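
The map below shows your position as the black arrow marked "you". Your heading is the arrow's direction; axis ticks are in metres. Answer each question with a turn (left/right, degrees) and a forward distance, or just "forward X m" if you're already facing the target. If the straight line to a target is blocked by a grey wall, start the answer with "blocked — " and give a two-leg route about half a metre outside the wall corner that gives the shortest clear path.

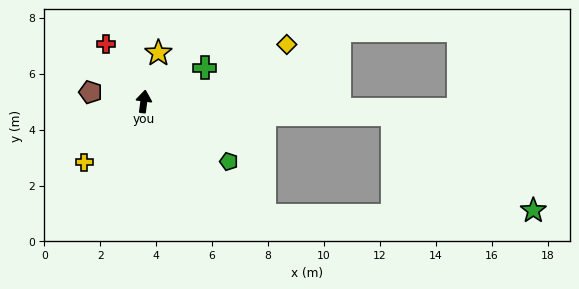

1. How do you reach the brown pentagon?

turn left 88°, forward 1.9 m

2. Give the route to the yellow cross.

turn left 143°, forward 3.0 m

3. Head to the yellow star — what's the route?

turn right 9°, forward 1.8 m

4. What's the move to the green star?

blocked — turn right 85°, forward 8.9 m, then turn right 32°, forward 6.1 m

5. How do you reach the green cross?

turn right 54°, forward 2.5 m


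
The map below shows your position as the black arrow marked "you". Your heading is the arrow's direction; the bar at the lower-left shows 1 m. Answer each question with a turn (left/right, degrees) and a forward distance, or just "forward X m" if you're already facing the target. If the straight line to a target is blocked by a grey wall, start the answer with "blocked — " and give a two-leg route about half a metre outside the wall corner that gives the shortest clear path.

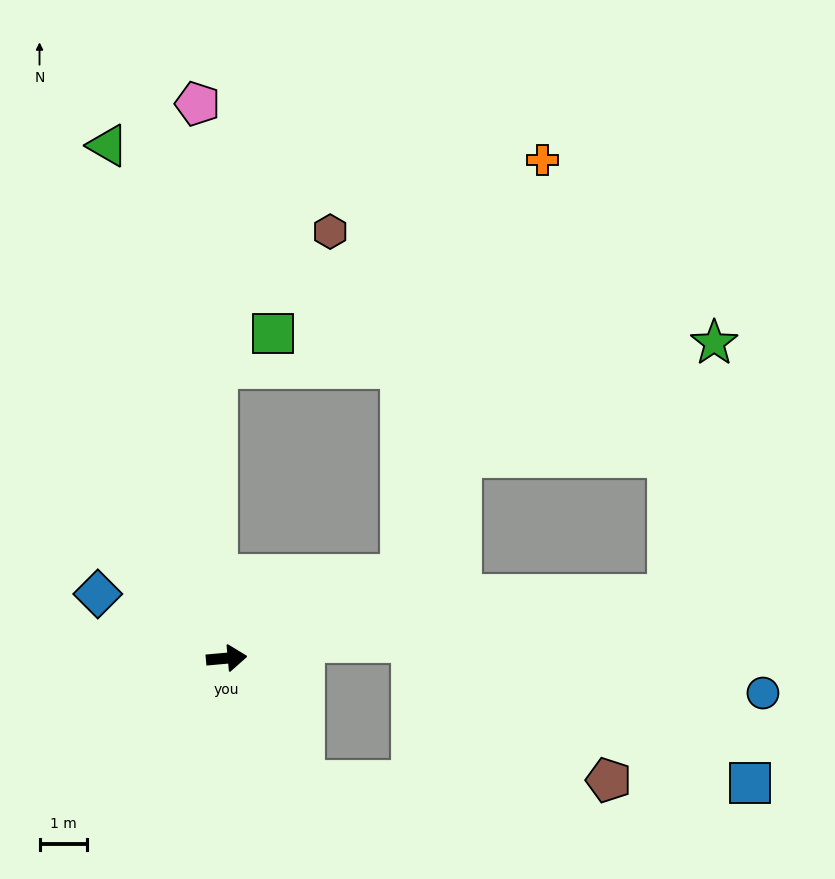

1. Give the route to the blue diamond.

turn left 148°, forward 3.0 m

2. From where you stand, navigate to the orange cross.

blocked — turn left 21°, forward 4.1 m, then turn left 45°, forward 9.2 m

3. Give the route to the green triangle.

turn left 98°, forward 11.1 m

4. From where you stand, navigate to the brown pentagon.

blocked — turn right 63°, forward 3.1 m, then turn left 58°, forward 6.4 m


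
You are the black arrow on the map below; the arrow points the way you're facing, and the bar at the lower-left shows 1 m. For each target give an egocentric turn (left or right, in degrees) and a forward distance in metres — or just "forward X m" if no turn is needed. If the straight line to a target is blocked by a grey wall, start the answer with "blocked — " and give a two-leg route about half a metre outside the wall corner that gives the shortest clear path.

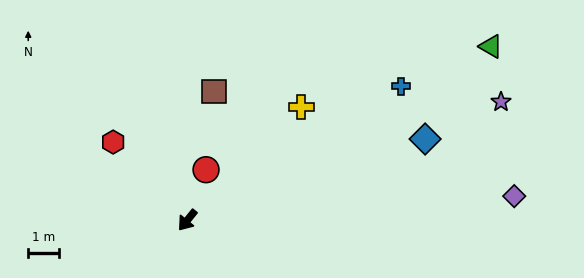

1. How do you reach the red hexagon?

turn right 97°, forward 3.5 m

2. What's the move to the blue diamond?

turn left 148°, forward 8.1 m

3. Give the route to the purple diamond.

turn left 133°, forward 10.6 m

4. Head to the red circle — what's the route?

turn right 161°, forward 1.7 m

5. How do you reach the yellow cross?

turn left 174°, forward 5.2 m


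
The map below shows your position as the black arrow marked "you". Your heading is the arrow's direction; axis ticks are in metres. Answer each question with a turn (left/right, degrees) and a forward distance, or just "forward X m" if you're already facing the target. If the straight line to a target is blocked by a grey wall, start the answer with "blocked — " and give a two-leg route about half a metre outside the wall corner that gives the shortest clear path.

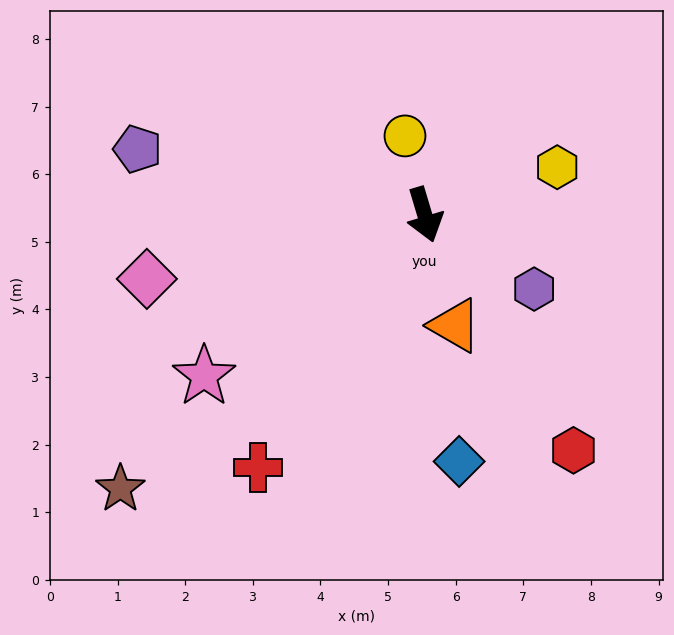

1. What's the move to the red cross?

turn right 50°, forward 4.5 m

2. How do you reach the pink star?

turn right 70°, forward 4.0 m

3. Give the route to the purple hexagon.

turn left 39°, forward 2.0 m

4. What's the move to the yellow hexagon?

turn left 93°, forward 2.1 m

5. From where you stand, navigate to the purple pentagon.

turn right 120°, forward 4.4 m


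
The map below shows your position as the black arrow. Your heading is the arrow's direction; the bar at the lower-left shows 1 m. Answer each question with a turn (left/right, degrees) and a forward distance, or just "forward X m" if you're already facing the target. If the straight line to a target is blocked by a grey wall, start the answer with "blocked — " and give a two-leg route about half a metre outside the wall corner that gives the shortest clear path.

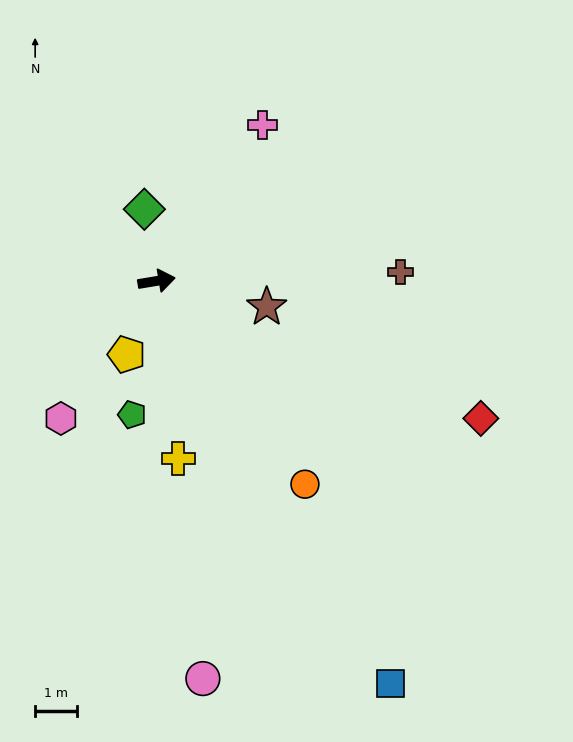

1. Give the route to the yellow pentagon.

turn right 122°, forward 1.9 m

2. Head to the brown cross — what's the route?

turn right 7°, forward 5.8 m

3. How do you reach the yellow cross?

turn right 93°, forward 4.3 m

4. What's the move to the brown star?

turn right 23°, forward 2.7 m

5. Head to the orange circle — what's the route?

turn right 63°, forward 6.0 m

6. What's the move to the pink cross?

turn left 46°, forward 4.5 m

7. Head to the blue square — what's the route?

turn right 69°, forward 11.1 m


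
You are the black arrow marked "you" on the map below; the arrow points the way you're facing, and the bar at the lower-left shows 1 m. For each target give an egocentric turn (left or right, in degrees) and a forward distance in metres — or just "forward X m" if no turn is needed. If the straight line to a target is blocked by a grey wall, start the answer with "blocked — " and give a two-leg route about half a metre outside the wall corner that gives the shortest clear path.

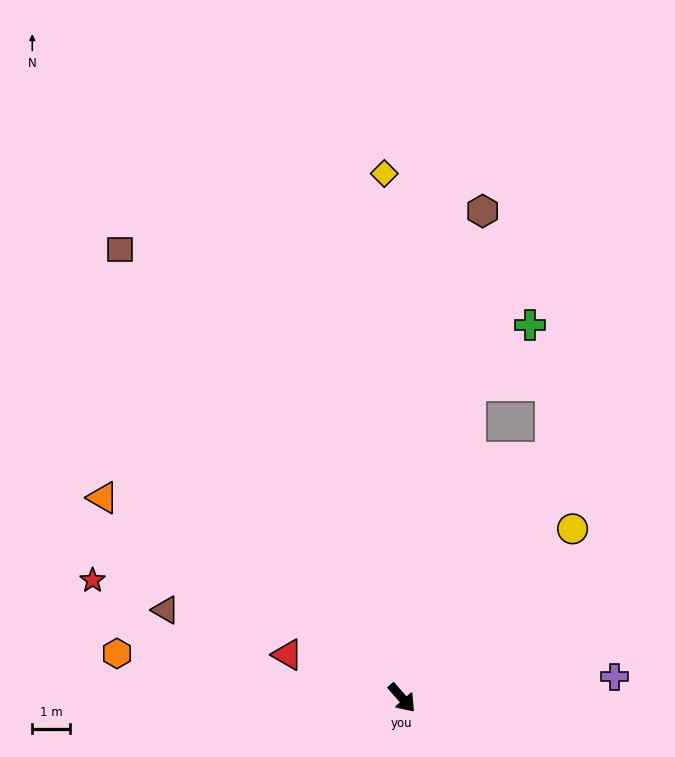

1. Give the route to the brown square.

turn left 171°, forward 13.9 m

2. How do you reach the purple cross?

turn left 54°, forward 5.6 m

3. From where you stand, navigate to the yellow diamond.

turn left 140°, forward 13.8 m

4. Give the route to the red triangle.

turn right 152°, forward 3.2 m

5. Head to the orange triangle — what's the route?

turn right 165°, forward 9.4 m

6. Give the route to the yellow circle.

turn left 93°, forward 6.3 m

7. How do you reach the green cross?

blocked — turn left 126°, forward 8.4 m, then turn right 32°, forward 2.2 m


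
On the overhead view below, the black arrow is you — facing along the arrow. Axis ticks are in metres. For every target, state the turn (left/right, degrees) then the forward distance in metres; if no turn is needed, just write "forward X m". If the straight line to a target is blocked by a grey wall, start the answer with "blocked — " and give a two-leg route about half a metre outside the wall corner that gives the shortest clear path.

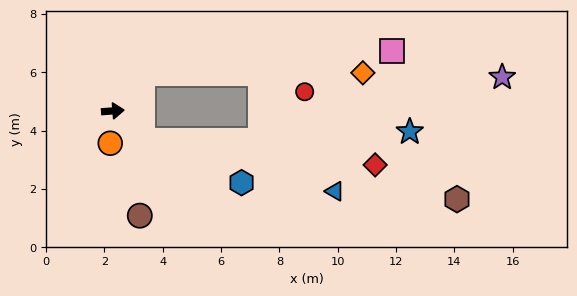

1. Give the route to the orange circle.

turn right 99°, forward 1.1 m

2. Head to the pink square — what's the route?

blocked — turn left 47°, forward 1.6 m, then turn right 46°, forward 8.6 m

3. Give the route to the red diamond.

blocked — turn right 48°, forward 1.4 m, then turn left 38°, forward 8.0 m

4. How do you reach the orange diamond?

blocked — turn left 47°, forward 1.6 m, then turn right 51°, forward 7.6 m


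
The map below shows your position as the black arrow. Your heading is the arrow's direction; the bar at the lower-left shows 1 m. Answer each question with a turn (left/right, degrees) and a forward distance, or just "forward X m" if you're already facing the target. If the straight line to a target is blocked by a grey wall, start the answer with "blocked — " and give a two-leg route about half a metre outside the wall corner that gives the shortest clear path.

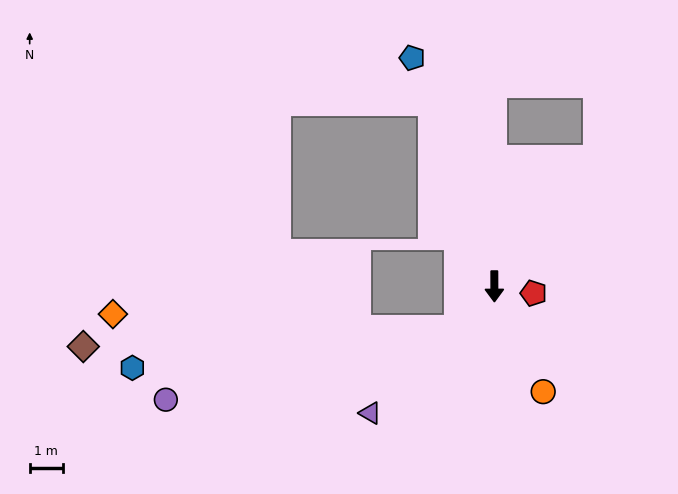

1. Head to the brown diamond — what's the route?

blocked — turn right 41°, forward 1.7 m, then turn right 47°, forward 11.4 m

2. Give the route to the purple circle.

blocked — turn right 41°, forward 1.7 m, then turn right 36°, forward 9.1 m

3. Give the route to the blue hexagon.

blocked — turn right 41°, forward 1.7 m, then turn right 42°, forward 9.9 m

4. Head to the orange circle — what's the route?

turn left 25°, forward 3.5 m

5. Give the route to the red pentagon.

turn left 80°, forward 1.2 m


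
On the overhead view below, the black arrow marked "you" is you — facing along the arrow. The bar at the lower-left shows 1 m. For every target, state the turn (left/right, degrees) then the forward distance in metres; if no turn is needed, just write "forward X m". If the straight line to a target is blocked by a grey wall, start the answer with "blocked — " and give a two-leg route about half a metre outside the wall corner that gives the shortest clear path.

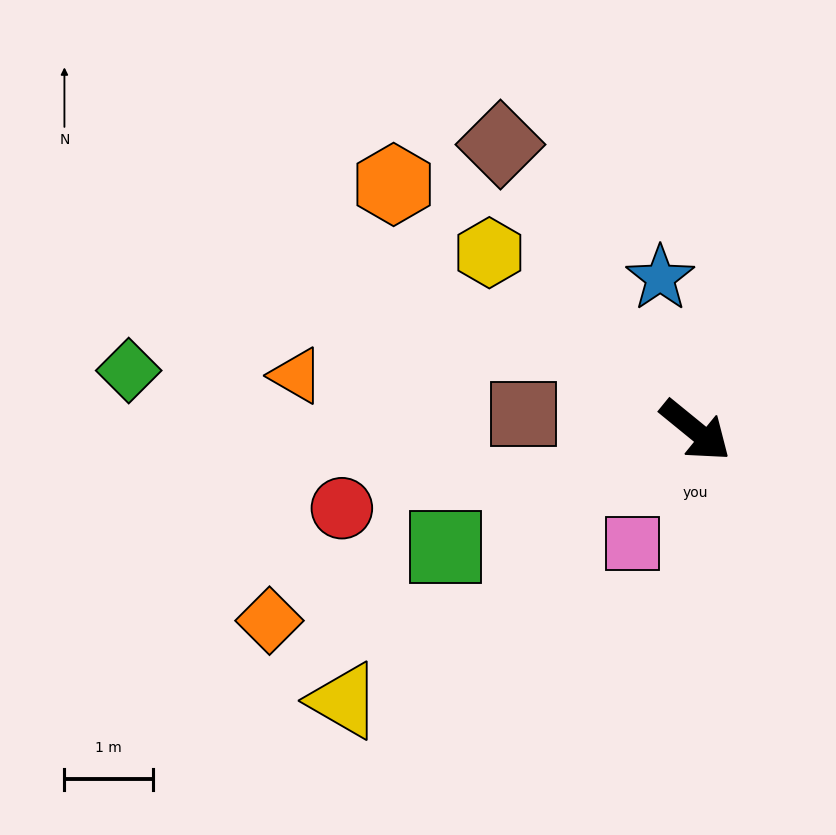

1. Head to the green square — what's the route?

turn right 116°, forward 3.1 m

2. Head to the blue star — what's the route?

turn left 142°, forward 1.8 m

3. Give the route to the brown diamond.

turn left 163°, forward 3.9 m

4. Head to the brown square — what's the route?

turn right 146°, forward 1.9 m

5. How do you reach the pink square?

turn right 80°, forward 1.5 m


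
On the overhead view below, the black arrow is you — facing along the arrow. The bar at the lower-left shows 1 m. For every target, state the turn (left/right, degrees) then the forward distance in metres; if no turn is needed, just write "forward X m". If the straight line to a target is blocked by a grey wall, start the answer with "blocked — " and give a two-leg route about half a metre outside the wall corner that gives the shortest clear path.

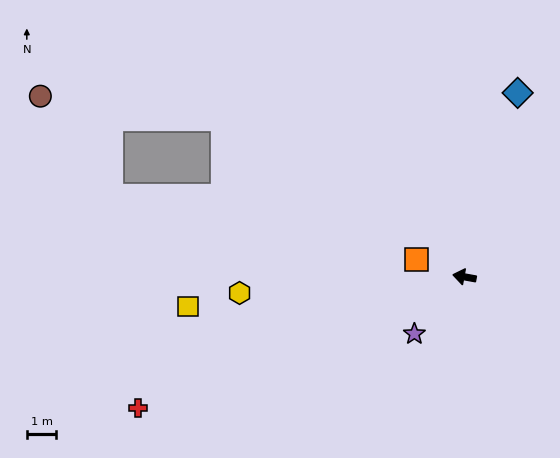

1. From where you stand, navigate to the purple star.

turn left 59°, forward 2.6 m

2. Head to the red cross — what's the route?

turn left 32°, forward 12.0 m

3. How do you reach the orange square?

turn right 9°, forward 1.7 m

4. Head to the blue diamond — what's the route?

turn right 96°, forward 6.5 m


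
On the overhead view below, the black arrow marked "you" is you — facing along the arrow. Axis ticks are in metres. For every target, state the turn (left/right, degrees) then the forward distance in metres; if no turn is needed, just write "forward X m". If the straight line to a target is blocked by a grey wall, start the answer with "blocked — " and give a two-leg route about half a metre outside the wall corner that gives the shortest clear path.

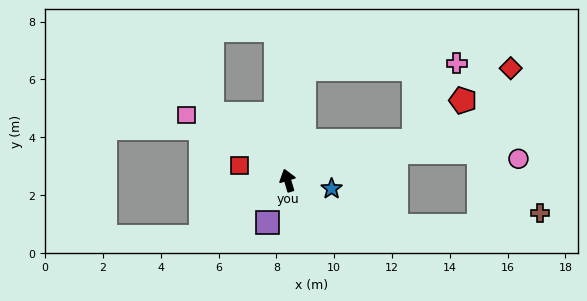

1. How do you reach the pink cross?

blocked — turn right 89°, forward 4.6 m, then turn left 43°, forward 3.1 m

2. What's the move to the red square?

turn left 56°, forward 1.8 m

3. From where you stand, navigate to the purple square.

turn left 138°, forward 1.6 m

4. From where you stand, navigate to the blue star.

turn right 117°, forward 1.5 m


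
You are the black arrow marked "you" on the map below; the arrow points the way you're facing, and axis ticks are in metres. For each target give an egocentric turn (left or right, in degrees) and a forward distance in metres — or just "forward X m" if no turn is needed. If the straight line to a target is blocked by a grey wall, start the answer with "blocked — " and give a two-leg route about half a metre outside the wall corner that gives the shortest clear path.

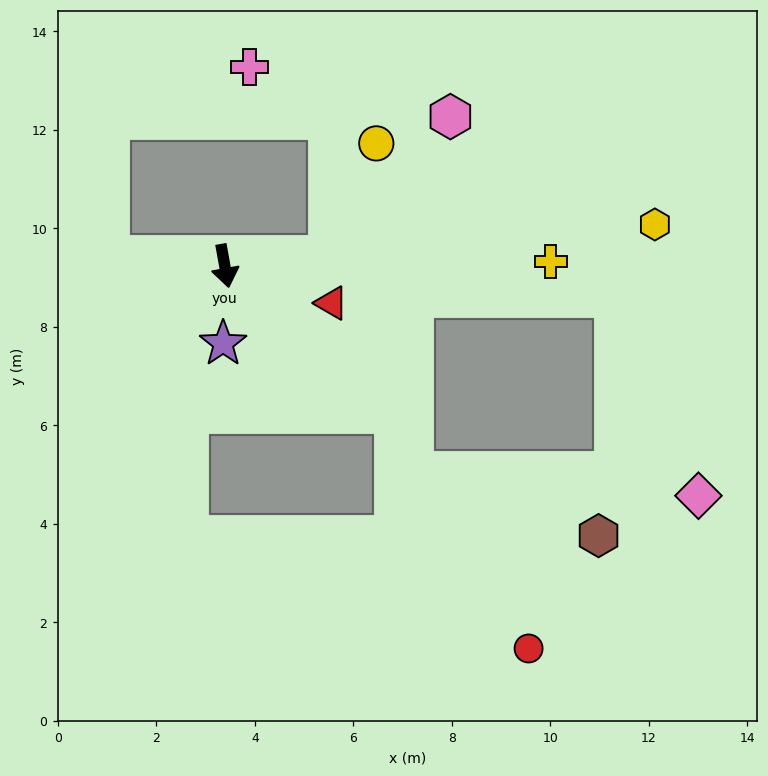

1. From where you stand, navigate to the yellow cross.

turn left 81°, forward 6.6 m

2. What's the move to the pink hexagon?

blocked — turn left 85°, forward 2.1 m, then turn left 44°, forward 3.8 m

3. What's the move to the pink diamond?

blocked — turn left 75°, forward 8.0 m, then turn right 63°, forward 4.4 m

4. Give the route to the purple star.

turn right 12°, forward 1.6 m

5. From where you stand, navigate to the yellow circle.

blocked — turn left 85°, forward 2.1 m, then turn left 62°, forward 2.5 m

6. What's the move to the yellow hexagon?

turn left 85°, forward 8.8 m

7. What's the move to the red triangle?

turn left 61°, forward 2.3 m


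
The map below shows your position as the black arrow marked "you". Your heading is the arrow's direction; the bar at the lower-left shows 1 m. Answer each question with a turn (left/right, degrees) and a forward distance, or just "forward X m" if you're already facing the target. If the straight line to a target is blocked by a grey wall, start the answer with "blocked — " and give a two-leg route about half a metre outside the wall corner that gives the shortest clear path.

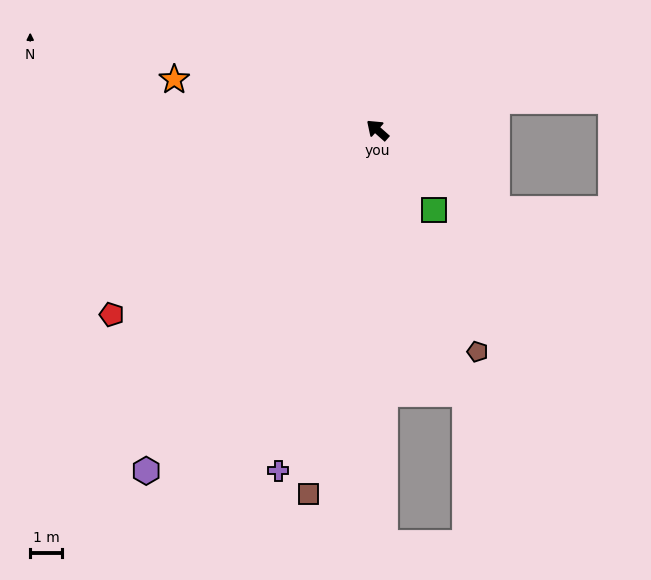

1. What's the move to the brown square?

turn left 121°, forward 11.6 m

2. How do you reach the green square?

turn left 167°, forward 3.1 m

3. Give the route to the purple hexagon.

turn left 97°, forward 12.9 m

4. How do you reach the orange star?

turn left 28°, forward 6.6 m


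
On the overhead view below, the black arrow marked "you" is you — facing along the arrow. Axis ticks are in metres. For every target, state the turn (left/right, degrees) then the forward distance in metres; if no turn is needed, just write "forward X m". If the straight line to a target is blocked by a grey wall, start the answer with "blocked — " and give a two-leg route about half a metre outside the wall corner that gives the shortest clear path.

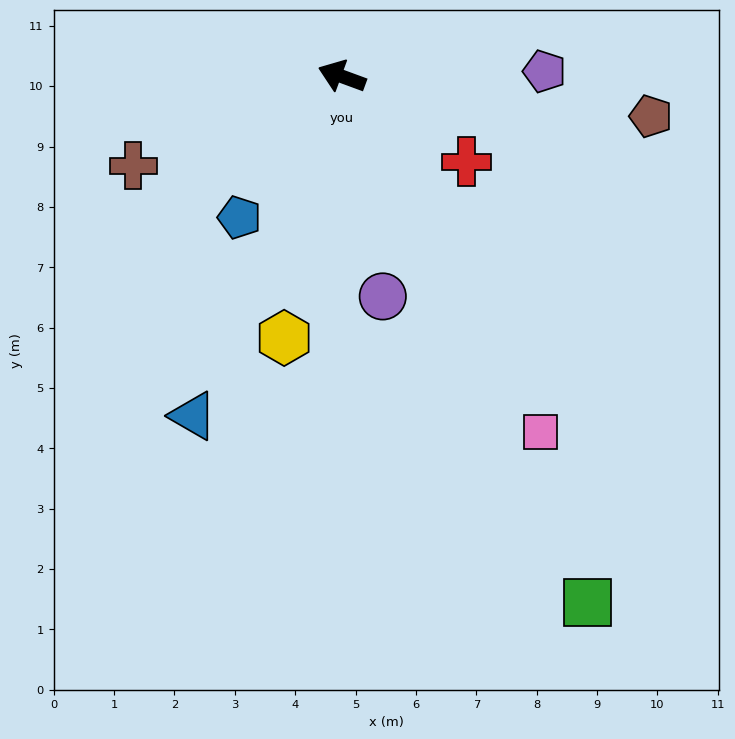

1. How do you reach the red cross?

turn left 166°, forward 2.5 m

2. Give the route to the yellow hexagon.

turn left 98°, forward 4.4 m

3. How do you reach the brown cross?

turn left 43°, forward 3.8 m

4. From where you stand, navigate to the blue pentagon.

turn left 74°, forward 2.9 m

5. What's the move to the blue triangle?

turn left 87°, forward 6.1 m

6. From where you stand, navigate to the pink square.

turn left 139°, forward 6.8 m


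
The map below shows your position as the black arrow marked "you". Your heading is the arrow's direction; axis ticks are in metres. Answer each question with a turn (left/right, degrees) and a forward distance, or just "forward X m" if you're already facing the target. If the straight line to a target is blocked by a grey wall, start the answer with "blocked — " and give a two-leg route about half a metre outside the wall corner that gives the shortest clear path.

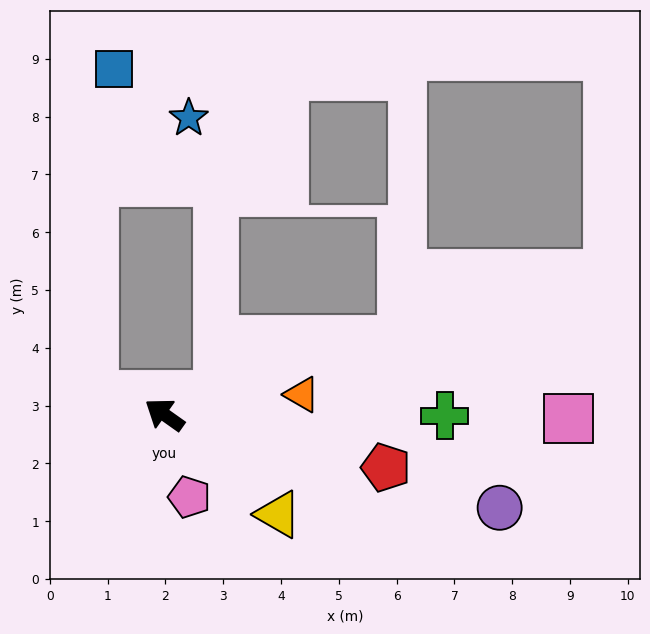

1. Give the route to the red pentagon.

turn right 158°, forward 3.9 m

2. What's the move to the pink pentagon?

turn left 142°, forward 1.5 m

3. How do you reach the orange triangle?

turn right 136°, forward 2.4 m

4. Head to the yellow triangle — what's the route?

turn left 174°, forward 2.6 m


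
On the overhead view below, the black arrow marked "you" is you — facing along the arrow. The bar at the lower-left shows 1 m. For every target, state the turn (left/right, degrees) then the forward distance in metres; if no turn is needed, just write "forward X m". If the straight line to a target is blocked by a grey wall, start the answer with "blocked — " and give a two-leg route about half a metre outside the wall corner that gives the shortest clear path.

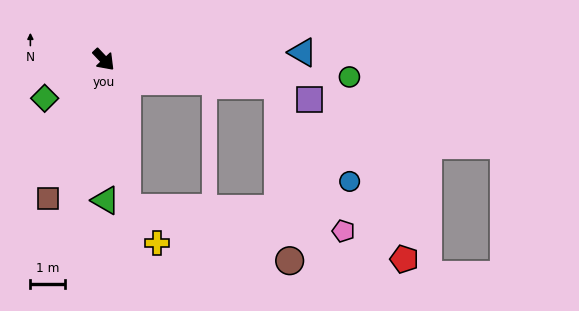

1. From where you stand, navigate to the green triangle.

turn right 43°, forward 4.1 m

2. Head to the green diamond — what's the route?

turn right 100°, forward 2.0 m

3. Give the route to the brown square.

turn right 65°, forward 4.3 m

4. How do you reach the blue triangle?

turn left 49°, forward 5.8 m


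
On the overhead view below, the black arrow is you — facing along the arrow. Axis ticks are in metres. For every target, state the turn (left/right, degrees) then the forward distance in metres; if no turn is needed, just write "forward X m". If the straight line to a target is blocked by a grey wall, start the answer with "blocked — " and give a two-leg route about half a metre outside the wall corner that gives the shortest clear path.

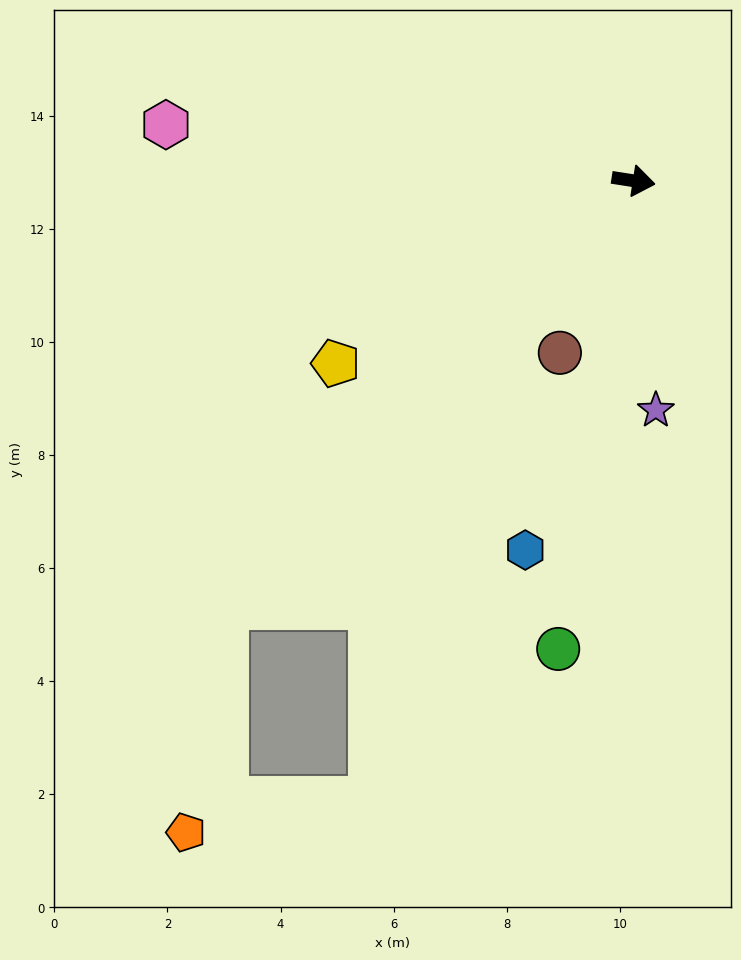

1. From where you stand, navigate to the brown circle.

turn right 104°, forward 3.3 m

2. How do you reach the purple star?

turn right 76°, forward 4.1 m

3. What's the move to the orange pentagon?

blocked — turn right 125°, forward 10.4 m, then turn left 34°, forward 4.1 m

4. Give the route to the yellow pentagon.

turn right 140°, forward 6.2 m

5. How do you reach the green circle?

turn right 90°, forward 8.4 m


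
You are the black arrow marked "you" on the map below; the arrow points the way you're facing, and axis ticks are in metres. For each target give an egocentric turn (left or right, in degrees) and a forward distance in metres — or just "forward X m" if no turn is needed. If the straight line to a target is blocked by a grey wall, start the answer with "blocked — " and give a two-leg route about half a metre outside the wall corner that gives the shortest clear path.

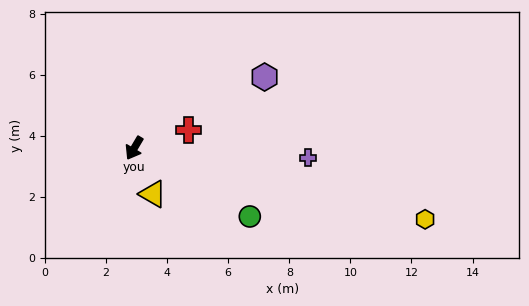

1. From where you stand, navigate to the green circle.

turn left 90°, forward 4.4 m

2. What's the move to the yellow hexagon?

turn left 107°, forward 9.8 m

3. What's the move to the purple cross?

turn left 117°, forward 5.7 m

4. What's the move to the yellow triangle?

turn left 53°, forward 1.6 m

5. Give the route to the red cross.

turn left 139°, forward 1.9 m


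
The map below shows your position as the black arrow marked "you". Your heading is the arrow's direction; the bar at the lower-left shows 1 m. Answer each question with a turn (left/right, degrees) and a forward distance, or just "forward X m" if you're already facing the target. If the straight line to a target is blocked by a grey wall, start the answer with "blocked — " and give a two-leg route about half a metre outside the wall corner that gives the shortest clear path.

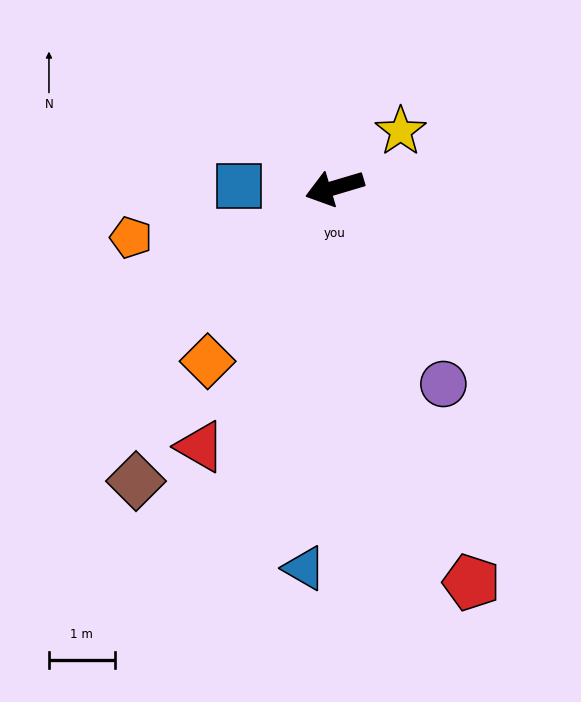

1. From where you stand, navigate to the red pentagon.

turn left 93°, forward 6.4 m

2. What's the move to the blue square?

turn right 17°, forward 1.5 m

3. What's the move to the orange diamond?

turn left 37°, forward 3.3 m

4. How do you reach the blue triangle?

turn left 69°, forward 5.8 m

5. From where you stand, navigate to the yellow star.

turn right 156°, forward 1.3 m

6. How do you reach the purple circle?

turn left 102°, forward 3.4 m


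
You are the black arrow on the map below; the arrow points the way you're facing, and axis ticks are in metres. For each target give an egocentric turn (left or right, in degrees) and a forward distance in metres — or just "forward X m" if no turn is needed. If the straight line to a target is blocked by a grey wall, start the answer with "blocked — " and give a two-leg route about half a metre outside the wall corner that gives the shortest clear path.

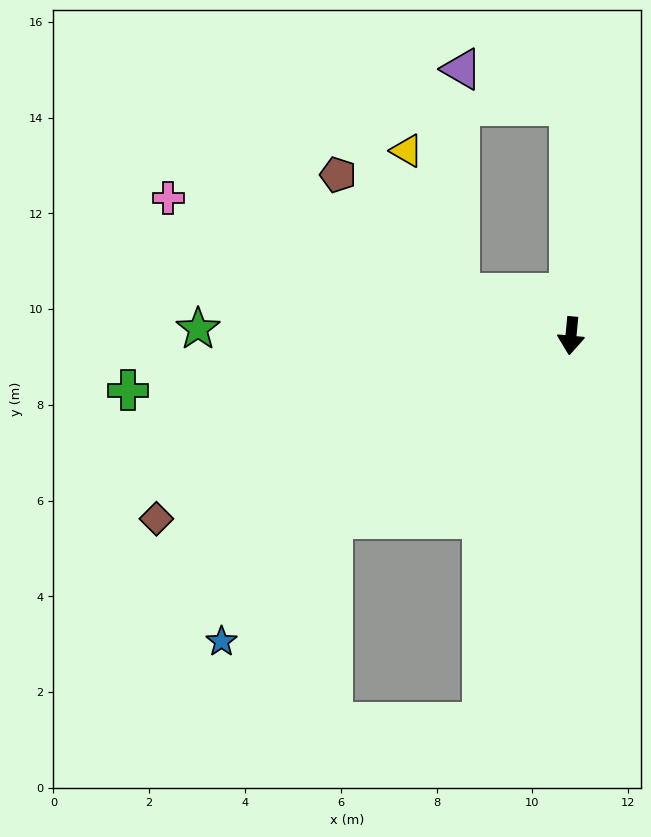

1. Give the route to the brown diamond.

turn right 61°, forward 9.5 m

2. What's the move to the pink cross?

turn right 104°, forward 8.9 m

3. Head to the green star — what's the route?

turn right 86°, forward 7.8 m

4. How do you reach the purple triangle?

blocked — turn right 174°, forward 4.8 m, then turn left 71°, forward 2.4 m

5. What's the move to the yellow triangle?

blocked — turn right 105°, forward 2.5 m, then turn right 50°, forward 3.2 m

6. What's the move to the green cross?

turn right 78°, forward 9.3 m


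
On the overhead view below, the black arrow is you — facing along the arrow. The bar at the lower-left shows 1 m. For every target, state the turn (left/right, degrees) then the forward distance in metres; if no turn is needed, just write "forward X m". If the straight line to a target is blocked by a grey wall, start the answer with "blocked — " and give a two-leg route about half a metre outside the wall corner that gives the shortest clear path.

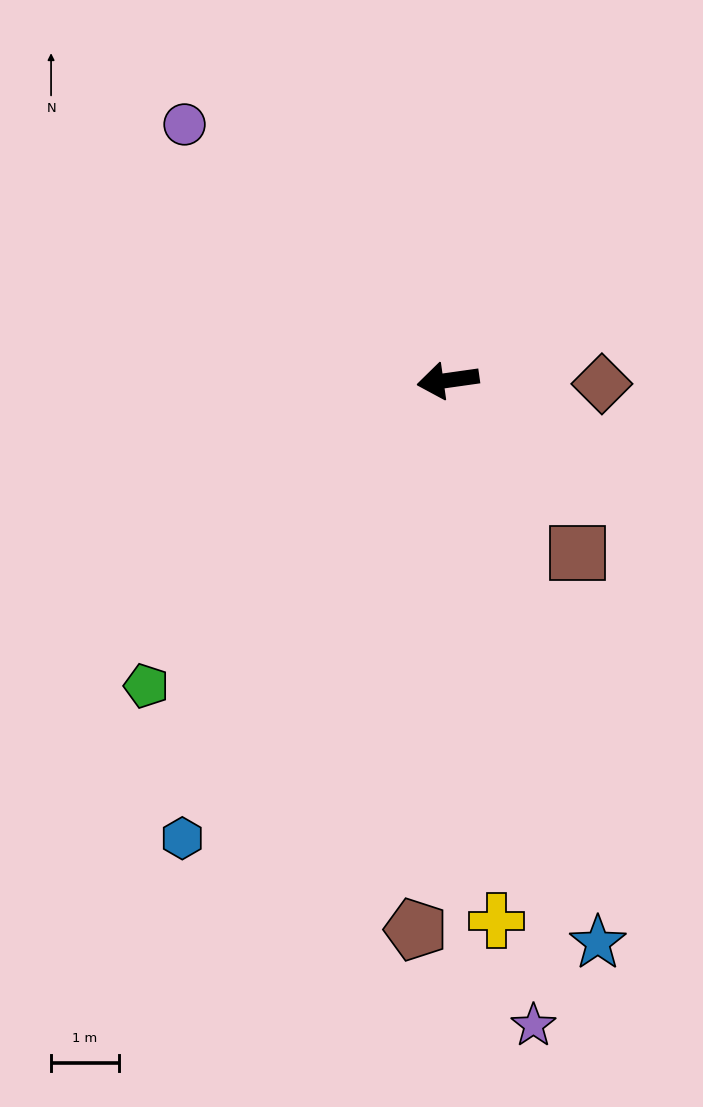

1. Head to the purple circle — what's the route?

turn right 52°, forward 5.4 m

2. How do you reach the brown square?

turn left 119°, forward 3.2 m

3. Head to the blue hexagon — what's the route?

turn left 52°, forward 7.8 m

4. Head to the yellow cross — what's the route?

turn left 87°, forward 8.0 m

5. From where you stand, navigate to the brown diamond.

turn left 171°, forward 2.3 m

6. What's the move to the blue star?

turn left 97°, forward 8.6 m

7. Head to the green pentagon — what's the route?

turn left 37°, forward 6.3 m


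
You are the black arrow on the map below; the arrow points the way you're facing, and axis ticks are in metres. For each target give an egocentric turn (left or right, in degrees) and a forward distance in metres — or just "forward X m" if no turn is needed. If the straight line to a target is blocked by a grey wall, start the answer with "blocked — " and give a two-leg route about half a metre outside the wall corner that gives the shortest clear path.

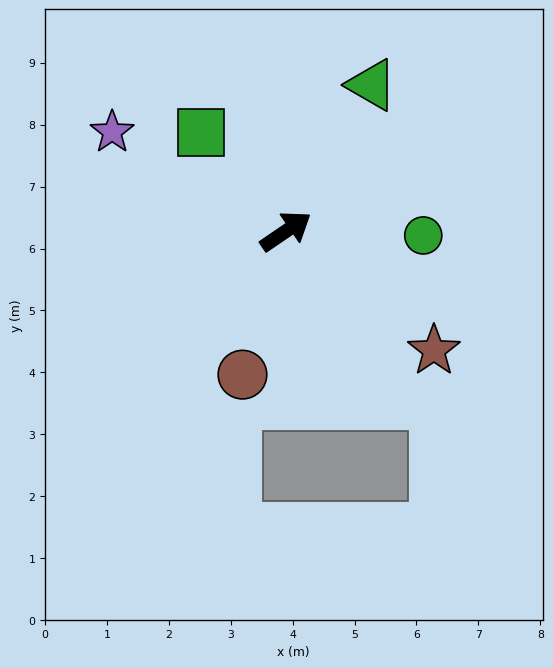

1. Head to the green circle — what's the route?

turn right 36°, forward 2.2 m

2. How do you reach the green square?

turn left 96°, forward 2.1 m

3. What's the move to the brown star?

turn right 73°, forward 3.1 m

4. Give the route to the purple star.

turn left 116°, forward 3.2 m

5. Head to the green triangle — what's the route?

turn left 25°, forward 2.7 m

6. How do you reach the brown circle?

turn right 141°, forward 2.4 m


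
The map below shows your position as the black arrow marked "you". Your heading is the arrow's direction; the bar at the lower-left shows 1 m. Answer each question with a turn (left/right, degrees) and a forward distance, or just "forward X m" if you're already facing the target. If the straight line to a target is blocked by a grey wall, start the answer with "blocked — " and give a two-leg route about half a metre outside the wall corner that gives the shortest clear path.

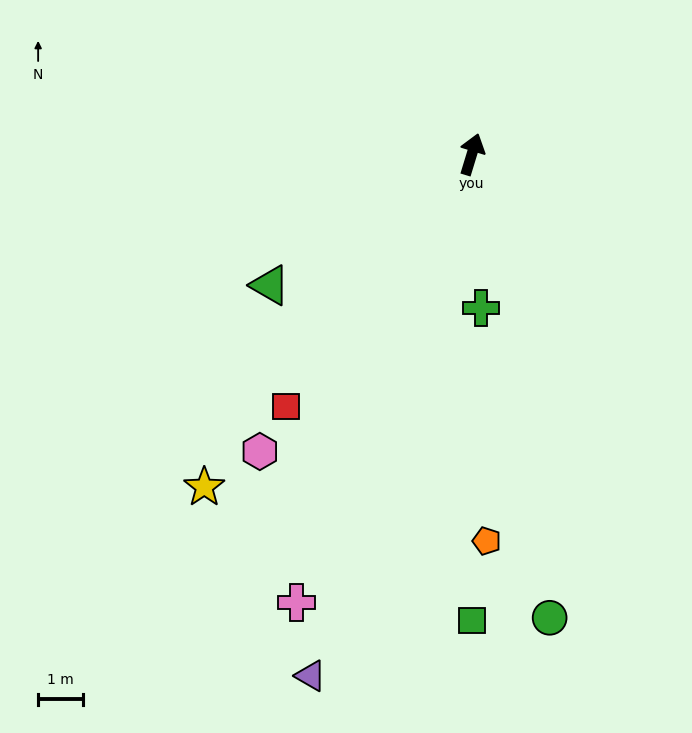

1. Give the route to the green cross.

turn right 160°, forward 3.4 m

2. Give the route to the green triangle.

turn left 140°, forward 5.3 m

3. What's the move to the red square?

turn left 161°, forward 7.0 m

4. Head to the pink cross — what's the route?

turn left 176°, forward 10.7 m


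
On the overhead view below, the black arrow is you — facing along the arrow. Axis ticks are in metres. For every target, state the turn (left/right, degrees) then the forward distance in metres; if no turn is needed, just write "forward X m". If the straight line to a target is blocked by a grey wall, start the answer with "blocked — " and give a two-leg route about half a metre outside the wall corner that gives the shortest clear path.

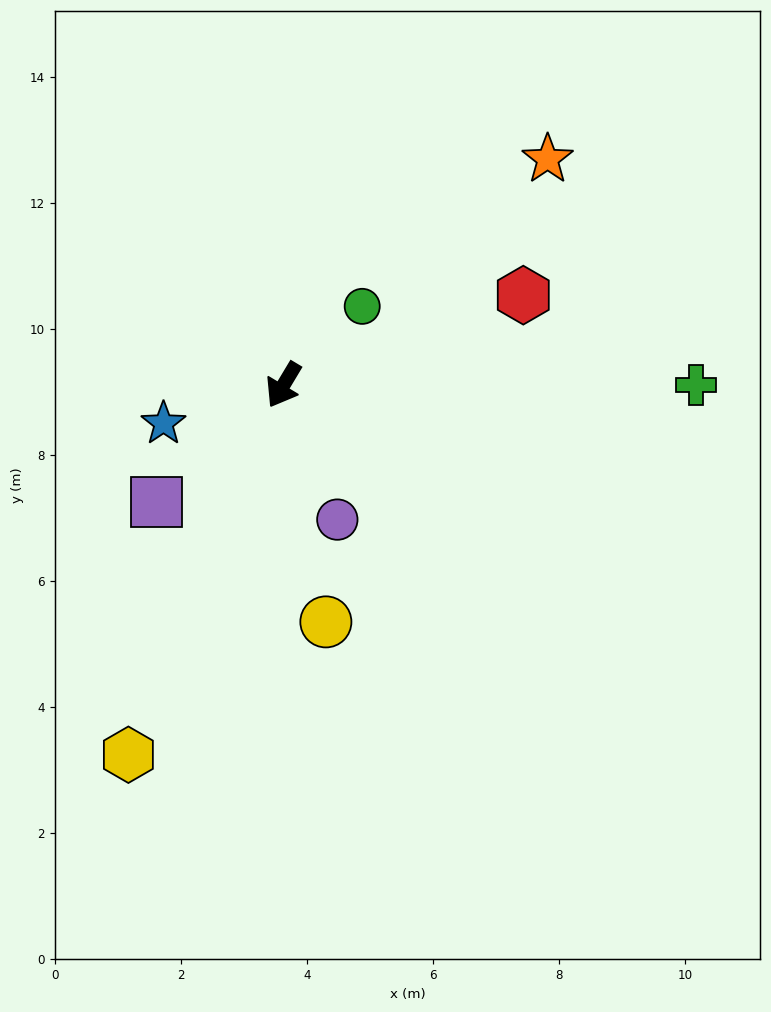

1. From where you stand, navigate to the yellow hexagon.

turn left 8°, forward 6.4 m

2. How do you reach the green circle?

turn left 166°, forward 1.8 m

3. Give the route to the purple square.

turn right 16°, forward 2.7 m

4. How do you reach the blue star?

turn right 41°, forward 2.0 m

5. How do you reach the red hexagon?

turn left 141°, forward 4.1 m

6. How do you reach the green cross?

turn left 121°, forward 6.6 m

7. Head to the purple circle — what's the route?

turn left 53°, forward 2.3 m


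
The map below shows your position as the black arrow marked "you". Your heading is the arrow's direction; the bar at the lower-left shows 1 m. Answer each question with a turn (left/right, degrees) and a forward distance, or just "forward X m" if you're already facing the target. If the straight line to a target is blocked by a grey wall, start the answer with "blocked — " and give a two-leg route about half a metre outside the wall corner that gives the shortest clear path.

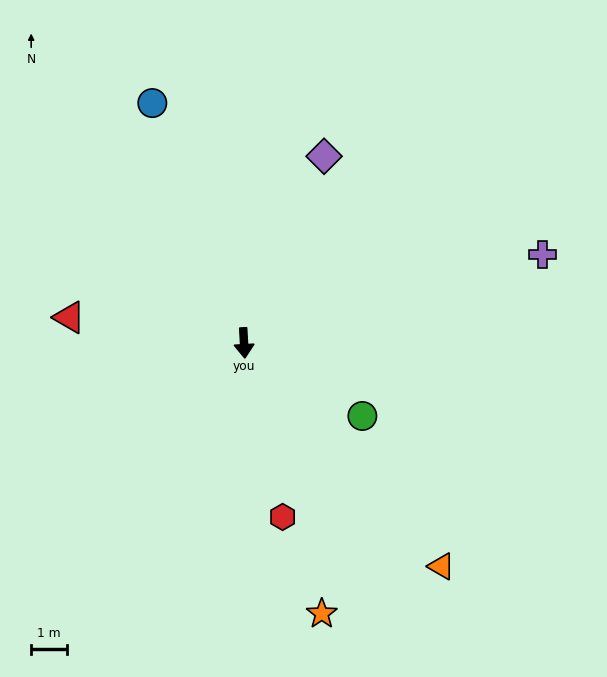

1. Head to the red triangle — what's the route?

turn right 101°, forward 5.0 m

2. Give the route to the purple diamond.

turn left 154°, forward 5.7 m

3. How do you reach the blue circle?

turn right 162°, forward 7.2 m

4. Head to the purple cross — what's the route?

turn left 103°, forward 8.7 m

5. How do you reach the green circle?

turn left 55°, forward 3.9 m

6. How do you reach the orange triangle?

turn left 38°, forward 8.4 m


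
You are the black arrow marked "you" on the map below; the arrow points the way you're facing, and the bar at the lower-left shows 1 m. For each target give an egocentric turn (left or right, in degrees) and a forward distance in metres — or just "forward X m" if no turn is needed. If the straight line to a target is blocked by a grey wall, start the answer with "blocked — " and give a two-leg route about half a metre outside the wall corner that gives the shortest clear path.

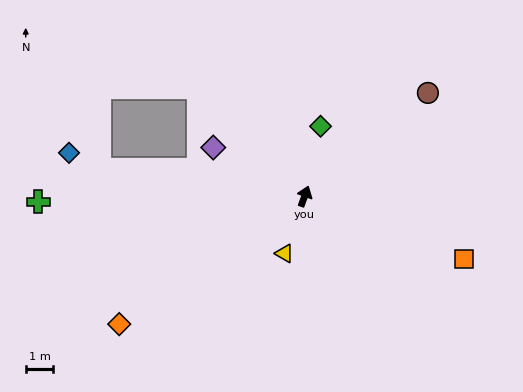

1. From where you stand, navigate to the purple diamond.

turn left 82°, forward 3.7 m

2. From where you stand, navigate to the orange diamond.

turn left 145°, forward 8.1 m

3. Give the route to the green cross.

turn left 111°, forward 9.6 m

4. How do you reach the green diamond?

turn left 7°, forward 2.6 m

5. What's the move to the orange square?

turn right 92°, forward 6.2 m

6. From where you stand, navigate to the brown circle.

turn right 30°, forward 5.8 m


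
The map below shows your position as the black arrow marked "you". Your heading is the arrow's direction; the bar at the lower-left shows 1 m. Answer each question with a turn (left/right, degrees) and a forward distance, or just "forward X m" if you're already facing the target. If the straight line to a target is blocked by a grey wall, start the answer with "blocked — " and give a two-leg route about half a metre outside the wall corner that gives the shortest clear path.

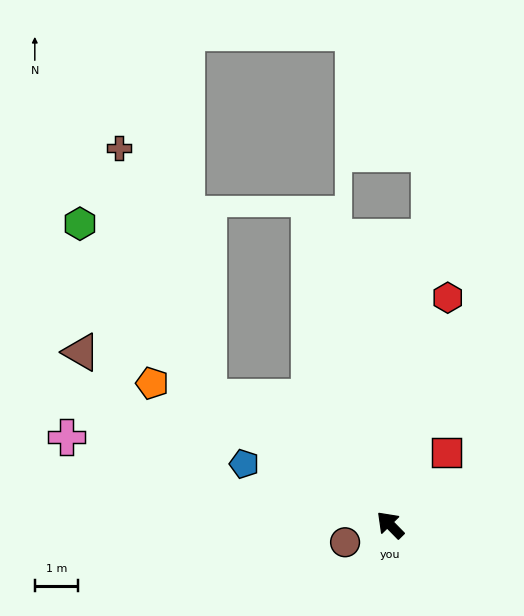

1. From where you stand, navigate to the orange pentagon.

turn left 15°, forward 6.4 m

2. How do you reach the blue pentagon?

turn left 23°, forward 3.7 m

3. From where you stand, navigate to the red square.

turn right 83°, forward 2.1 m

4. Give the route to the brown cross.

blocked — turn left 11°, forward 5.1 m, then turn right 36°, forward 6.1 m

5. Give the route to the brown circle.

turn left 67°, forward 1.1 m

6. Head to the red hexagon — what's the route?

turn right 59°, forward 5.4 m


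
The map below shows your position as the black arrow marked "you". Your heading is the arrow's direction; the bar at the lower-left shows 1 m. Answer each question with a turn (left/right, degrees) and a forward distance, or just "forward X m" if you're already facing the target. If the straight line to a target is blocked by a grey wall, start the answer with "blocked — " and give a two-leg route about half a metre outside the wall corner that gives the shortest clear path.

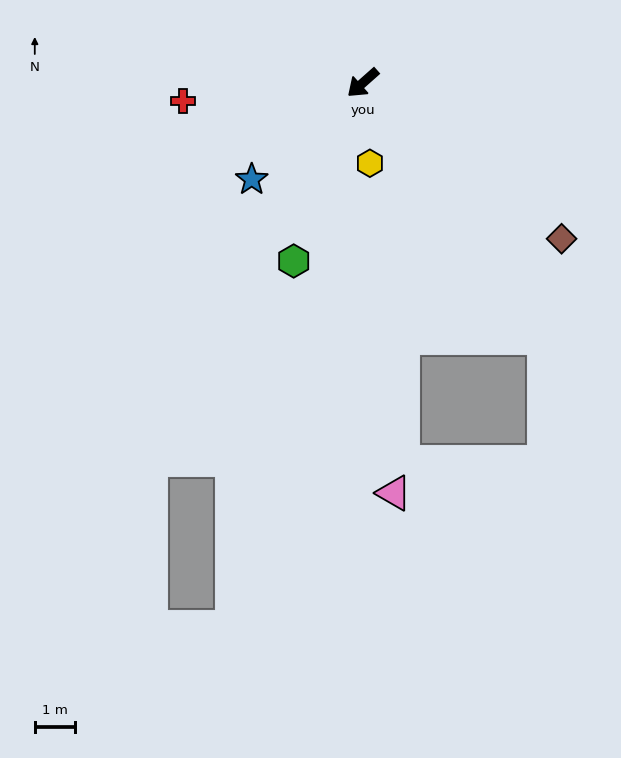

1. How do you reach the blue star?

forward 3.7 m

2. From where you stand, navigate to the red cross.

turn right 36°, forward 4.5 m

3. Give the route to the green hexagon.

turn left 27°, forward 4.8 m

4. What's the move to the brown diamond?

turn left 100°, forward 6.3 m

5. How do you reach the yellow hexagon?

turn left 53°, forward 2.0 m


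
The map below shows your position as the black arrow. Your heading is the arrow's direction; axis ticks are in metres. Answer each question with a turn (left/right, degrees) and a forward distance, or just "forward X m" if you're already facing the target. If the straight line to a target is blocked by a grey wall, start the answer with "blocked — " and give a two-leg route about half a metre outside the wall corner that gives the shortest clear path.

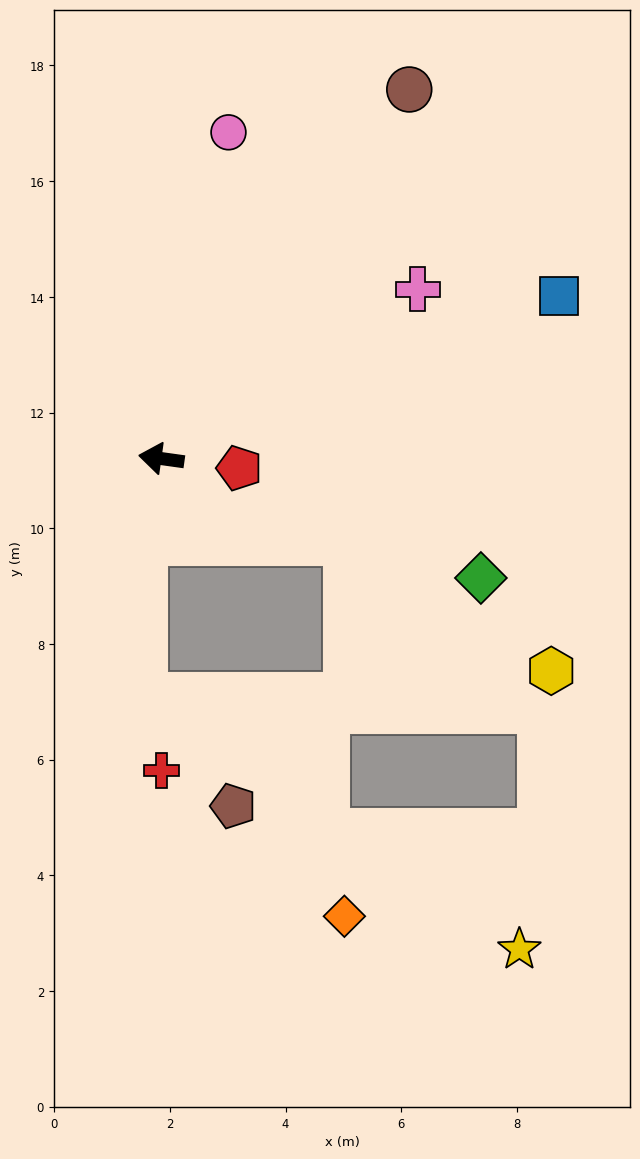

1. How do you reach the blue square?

turn right 150°, forward 7.4 m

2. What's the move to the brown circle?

turn right 116°, forward 7.7 m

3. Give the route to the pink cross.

turn right 139°, forward 5.3 m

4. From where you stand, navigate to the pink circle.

turn right 94°, forward 5.8 m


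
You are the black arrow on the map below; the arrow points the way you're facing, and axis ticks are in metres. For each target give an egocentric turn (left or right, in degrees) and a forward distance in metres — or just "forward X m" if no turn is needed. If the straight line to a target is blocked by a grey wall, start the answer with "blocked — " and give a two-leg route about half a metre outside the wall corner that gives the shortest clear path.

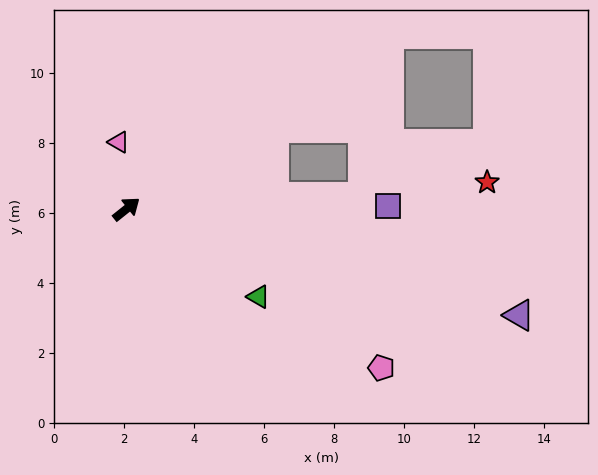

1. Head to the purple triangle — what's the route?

turn right 54°, forward 11.6 m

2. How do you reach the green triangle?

turn right 72°, forward 4.5 m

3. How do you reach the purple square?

turn right 38°, forward 7.5 m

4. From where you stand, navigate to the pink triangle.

turn left 58°, forward 1.9 m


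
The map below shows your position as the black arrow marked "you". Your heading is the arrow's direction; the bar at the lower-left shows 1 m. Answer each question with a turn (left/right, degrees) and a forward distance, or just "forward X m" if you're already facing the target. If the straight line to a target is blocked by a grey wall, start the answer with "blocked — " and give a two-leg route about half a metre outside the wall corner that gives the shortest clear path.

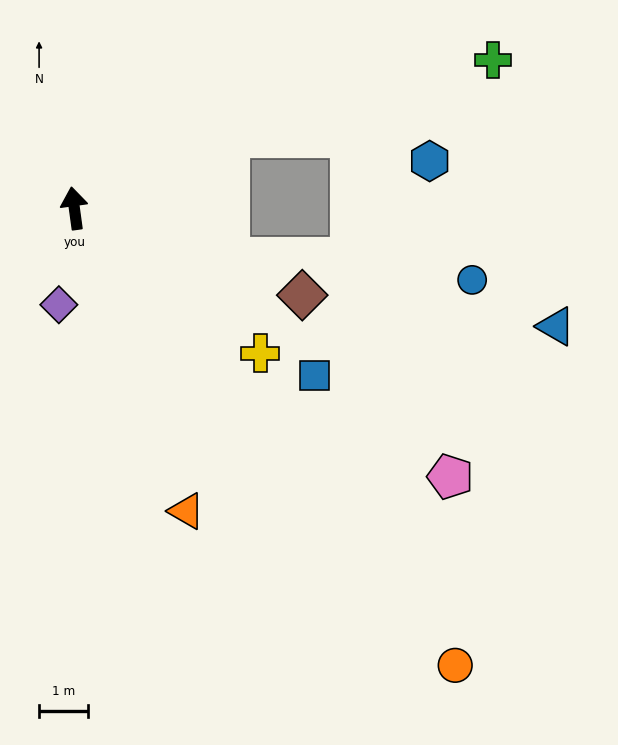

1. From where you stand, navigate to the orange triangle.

turn right 168°, forward 6.6 m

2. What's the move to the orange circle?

turn right 148°, forward 12.1 m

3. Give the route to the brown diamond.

turn right 119°, forward 5.0 m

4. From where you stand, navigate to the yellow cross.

turn right 136°, forward 4.8 m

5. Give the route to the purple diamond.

turn left 163°, forward 2.0 m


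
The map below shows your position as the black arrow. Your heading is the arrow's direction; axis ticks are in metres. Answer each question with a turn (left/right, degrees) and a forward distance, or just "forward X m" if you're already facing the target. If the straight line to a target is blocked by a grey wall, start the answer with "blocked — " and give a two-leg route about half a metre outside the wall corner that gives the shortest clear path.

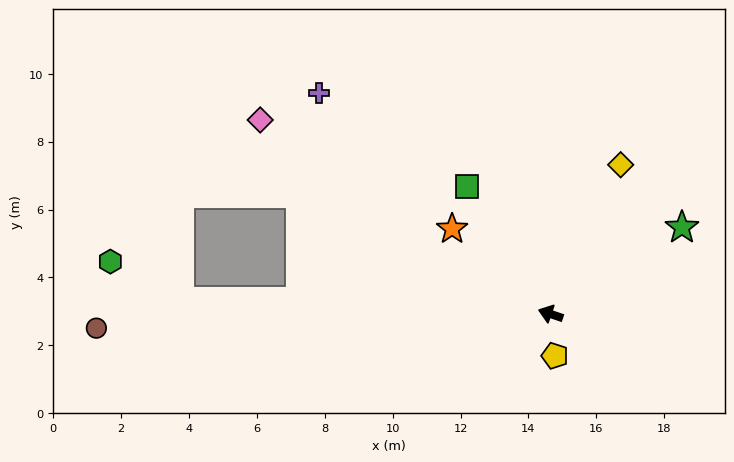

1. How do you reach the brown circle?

turn left 21°, forward 13.4 m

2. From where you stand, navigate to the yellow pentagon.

turn left 115°, forward 1.2 m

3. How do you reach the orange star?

turn right 22°, forward 3.8 m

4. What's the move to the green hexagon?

blocked — turn left 17°, forward 10.9 m, then turn right 28°, forward 2.3 m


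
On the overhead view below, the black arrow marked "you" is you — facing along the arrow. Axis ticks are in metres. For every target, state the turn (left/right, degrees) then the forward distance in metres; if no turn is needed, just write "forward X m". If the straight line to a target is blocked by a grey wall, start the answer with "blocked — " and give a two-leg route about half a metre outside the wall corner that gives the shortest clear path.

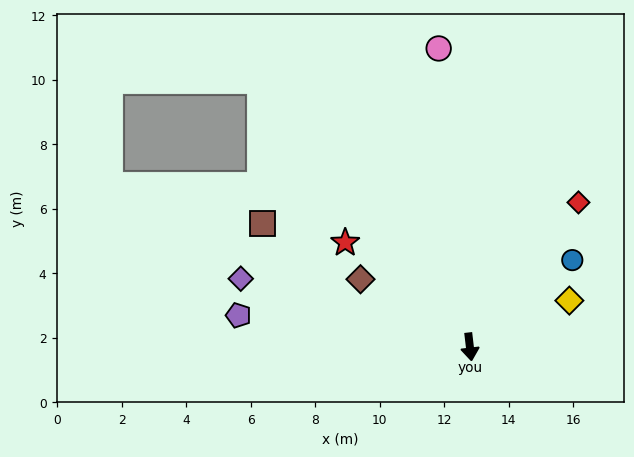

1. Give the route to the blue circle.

turn left 124°, forward 4.2 m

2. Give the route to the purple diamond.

turn right 113°, forward 7.4 m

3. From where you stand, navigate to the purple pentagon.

turn right 104°, forward 7.2 m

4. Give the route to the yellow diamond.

turn left 108°, forward 3.4 m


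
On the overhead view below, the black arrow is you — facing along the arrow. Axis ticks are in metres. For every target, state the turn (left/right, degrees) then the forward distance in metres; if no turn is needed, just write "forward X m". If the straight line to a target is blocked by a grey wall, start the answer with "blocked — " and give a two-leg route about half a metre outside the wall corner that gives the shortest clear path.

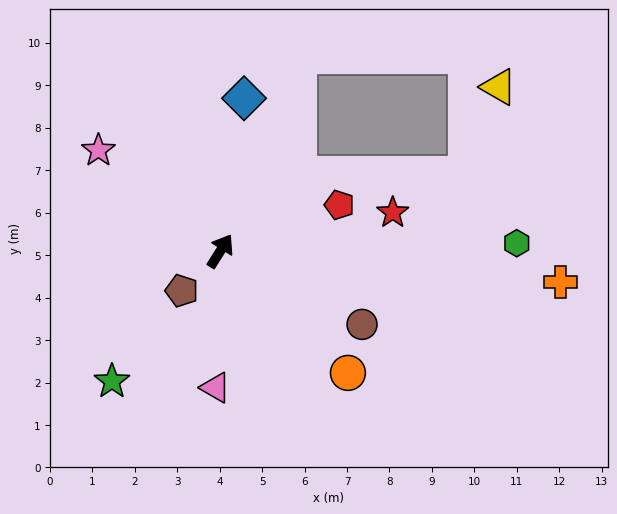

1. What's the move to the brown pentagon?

turn left 168°, forward 1.3 m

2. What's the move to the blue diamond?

turn left 23°, forward 3.6 m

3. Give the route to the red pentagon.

turn right 37°, forward 3.0 m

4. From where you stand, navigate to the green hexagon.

turn right 56°, forward 7.0 m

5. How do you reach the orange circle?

turn right 102°, forward 4.2 m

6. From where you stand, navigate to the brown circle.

turn right 85°, forward 3.8 m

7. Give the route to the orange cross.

turn right 63°, forward 8.0 m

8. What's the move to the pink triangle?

turn right 150°, forward 3.2 m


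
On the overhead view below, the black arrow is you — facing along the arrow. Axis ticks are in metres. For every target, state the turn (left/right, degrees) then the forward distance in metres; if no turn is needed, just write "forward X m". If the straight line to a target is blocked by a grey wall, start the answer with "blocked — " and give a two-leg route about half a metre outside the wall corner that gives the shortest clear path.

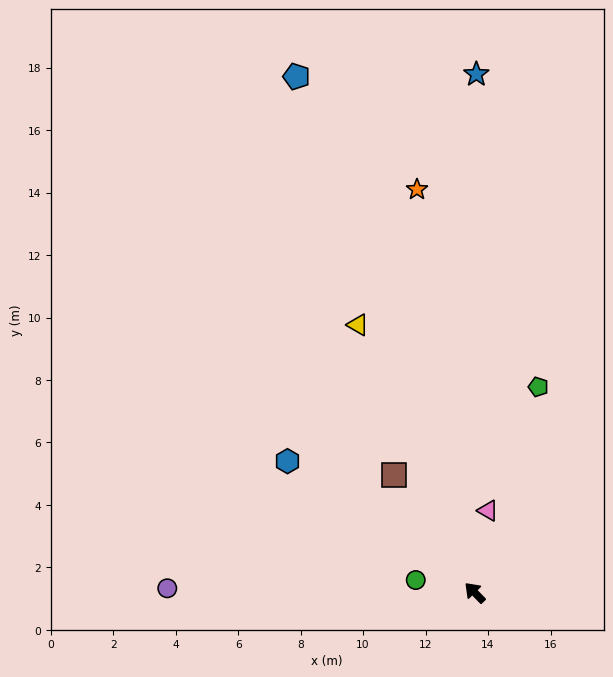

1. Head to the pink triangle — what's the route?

turn right 54°, forward 2.7 m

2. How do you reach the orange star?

turn right 36°, forward 13.0 m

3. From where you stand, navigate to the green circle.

turn left 34°, forward 1.9 m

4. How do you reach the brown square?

turn right 10°, forward 4.6 m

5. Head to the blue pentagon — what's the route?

turn right 25°, forward 17.5 m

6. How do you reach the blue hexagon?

turn left 11°, forward 7.3 m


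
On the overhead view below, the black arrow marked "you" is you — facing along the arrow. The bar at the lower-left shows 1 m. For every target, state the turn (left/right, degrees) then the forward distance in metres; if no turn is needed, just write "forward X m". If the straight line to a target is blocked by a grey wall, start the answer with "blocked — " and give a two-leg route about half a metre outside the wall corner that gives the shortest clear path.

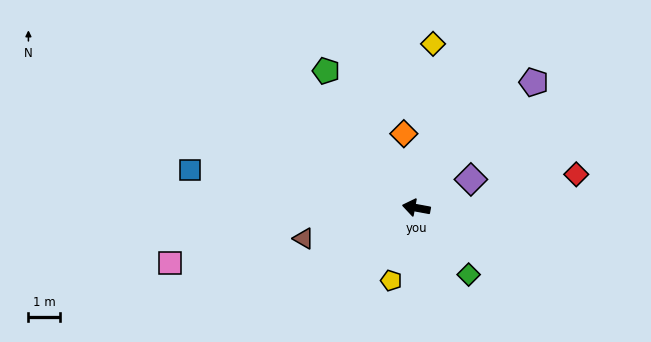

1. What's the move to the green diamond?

turn left 139°, forward 2.7 m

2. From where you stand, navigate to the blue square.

forward 7.2 m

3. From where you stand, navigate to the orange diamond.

turn right 70°, forward 2.4 m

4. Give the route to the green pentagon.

turn right 46°, forward 5.2 m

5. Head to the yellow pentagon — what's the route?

turn left 81°, forward 2.4 m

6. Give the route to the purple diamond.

turn right 142°, forward 1.9 m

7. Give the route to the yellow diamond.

turn right 85°, forward 5.2 m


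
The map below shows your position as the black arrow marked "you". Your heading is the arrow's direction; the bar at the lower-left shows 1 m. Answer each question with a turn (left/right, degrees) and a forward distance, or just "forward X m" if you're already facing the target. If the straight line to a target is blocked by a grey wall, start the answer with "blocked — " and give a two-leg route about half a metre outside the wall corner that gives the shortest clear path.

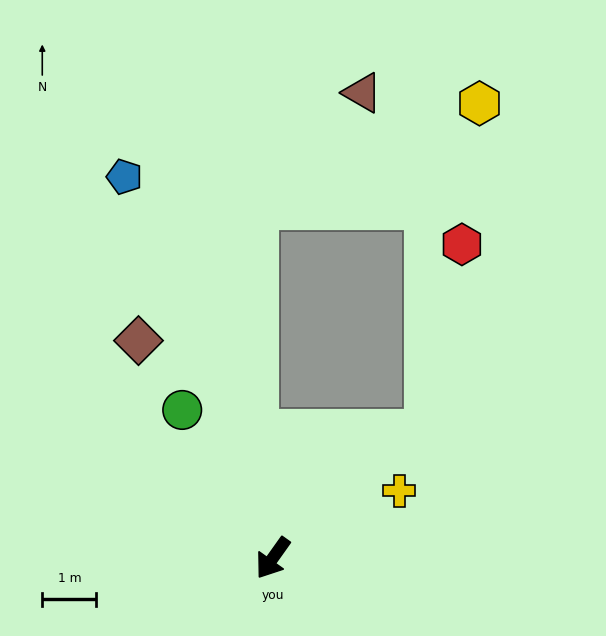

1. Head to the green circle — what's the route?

turn right 113°, forward 3.2 m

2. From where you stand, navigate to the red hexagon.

blocked — turn left 165°, forward 3.7 m, then turn left 40°, forward 3.5 m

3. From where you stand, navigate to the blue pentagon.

turn right 123°, forward 7.6 m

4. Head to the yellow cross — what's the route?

turn left 153°, forward 2.6 m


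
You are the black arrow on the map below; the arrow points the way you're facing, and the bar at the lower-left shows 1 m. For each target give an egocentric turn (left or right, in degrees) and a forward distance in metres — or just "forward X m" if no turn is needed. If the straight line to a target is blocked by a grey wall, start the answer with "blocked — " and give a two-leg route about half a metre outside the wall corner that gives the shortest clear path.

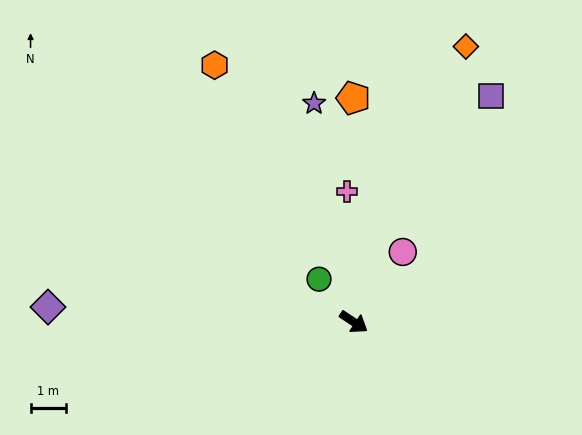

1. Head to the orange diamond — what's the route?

turn left 101°, forward 8.4 m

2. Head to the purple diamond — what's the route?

turn right 149°, forward 8.6 m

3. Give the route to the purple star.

turn left 134°, forward 6.2 m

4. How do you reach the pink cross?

turn left 127°, forward 3.7 m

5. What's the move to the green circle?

turn left 163°, forward 1.6 m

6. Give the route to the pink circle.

turn left 89°, forward 2.4 m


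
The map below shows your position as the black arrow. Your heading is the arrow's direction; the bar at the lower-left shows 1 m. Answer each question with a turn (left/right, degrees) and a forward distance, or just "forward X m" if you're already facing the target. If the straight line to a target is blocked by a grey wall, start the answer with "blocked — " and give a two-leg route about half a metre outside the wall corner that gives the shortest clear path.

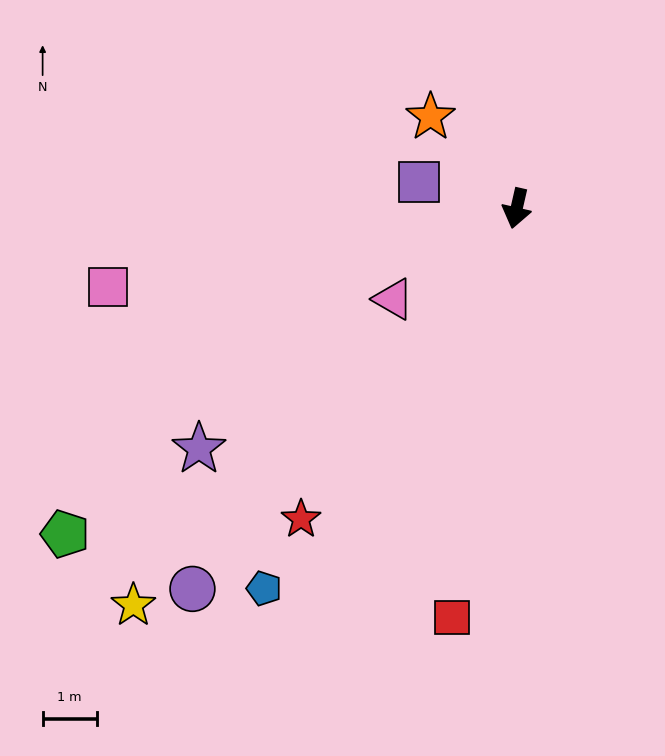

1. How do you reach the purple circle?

turn right 28°, forward 9.3 m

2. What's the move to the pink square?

turn right 66°, forward 7.7 m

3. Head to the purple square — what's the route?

turn right 92°, forward 1.9 m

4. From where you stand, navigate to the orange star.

turn right 124°, forward 2.3 m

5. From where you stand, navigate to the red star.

turn right 22°, forward 7.0 m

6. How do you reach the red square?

turn left 4°, forward 7.7 m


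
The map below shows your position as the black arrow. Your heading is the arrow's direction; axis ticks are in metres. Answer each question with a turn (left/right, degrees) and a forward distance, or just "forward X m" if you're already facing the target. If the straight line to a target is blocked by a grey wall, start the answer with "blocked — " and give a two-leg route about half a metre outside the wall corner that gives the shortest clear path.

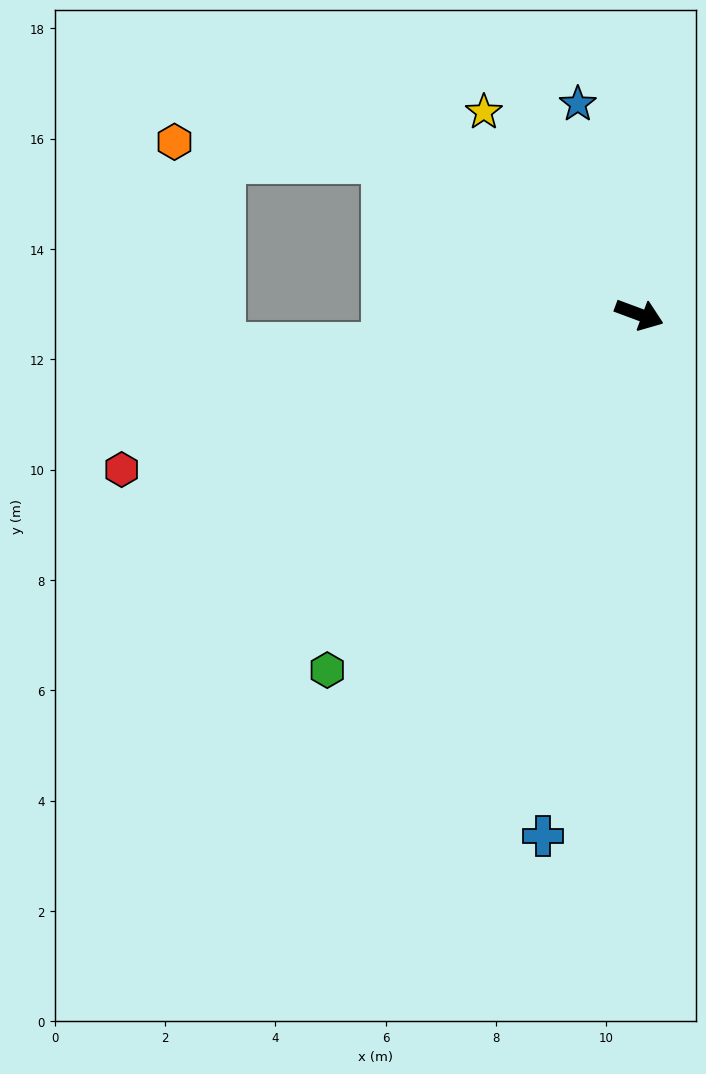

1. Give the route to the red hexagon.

turn right 143°, forward 9.8 m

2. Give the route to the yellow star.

turn left 148°, forward 4.6 m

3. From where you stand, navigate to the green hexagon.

turn right 111°, forward 8.6 m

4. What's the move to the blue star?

turn left 127°, forward 4.0 m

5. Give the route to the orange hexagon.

blocked — turn left 169°, forward 5.4 m, then turn left 26°, forward 3.8 m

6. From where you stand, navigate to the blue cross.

turn right 80°, forward 9.6 m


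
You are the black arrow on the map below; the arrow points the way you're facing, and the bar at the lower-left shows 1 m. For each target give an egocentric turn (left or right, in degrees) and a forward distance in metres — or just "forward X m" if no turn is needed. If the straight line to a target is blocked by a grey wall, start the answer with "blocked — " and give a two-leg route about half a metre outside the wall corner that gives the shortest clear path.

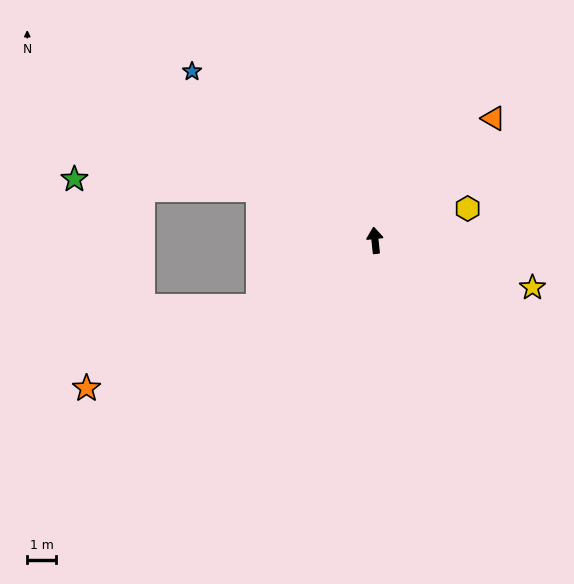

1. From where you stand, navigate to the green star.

blocked — turn left 61°, forward 4.4 m, then turn left 19°, forward 6.4 m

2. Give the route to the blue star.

turn left 41°, forward 8.6 m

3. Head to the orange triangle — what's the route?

turn right 50°, forward 5.9 m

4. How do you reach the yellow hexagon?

turn right 77°, forward 3.4 m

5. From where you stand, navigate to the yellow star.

turn right 113°, forward 5.7 m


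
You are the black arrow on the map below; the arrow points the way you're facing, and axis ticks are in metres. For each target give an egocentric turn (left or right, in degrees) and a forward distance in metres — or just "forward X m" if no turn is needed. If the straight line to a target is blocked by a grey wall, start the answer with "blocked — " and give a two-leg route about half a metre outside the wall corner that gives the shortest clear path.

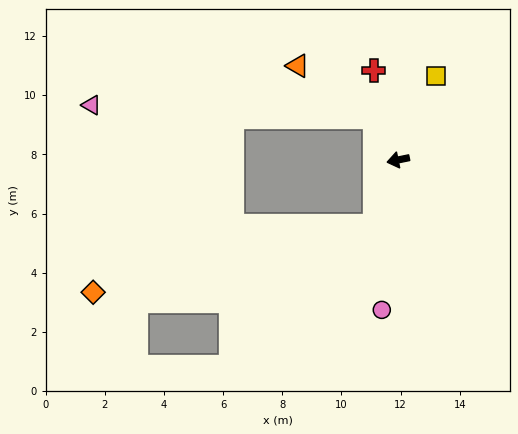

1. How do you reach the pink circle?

turn left 72°, forward 5.1 m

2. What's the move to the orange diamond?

blocked — turn left 60°, forward 2.4 m, then turn right 58°, forward 9.8 m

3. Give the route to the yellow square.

turn right 126°, forward 3.1 m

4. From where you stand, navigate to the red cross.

turn right 86°, forward 3.1 m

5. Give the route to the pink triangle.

blocked — turn right 74°, forward 1.7 m, then turn left 60°, forward 9.6 m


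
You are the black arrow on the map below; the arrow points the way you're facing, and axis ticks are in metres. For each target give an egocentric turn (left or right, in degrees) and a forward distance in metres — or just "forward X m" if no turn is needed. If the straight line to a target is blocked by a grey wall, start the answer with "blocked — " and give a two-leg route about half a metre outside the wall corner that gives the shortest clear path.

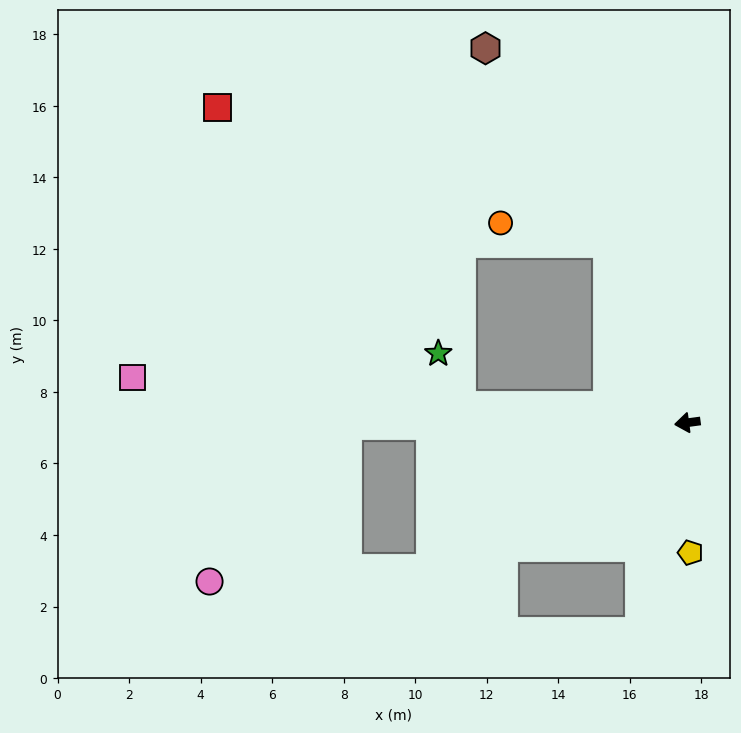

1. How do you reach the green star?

blocked — turn right 12°, forward 6.4 m, then turn right 63°, forward 1.6 m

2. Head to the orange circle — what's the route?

blocked — turn right 74°, forward 5.5 m, then turn left 56°, forward 3.1 m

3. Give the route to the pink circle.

blocked — turn left 22°, forward 8.3 m, then turn right 26°, forward 6.2 m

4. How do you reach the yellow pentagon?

turn left 84°, forward 3.6 m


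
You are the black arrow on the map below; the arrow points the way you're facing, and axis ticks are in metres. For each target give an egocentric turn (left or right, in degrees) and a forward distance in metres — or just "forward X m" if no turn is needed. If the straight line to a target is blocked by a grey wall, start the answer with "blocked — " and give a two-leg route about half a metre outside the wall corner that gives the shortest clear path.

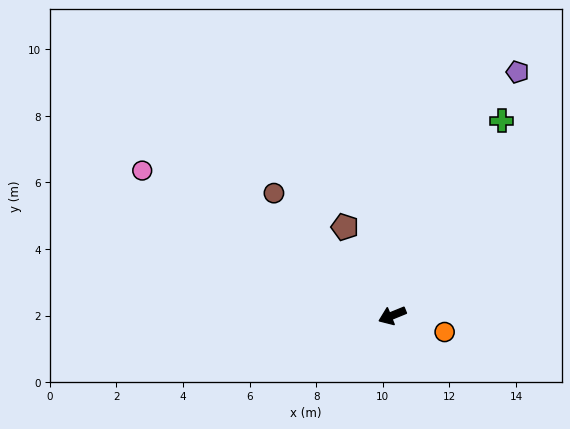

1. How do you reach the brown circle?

turn right 68°, forward 5.1 m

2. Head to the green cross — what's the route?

turn right 142°, forward 6.7 m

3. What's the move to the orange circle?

turn left 140°, forward 1.7 m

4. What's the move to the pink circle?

turn right 52°, forward 8.7 m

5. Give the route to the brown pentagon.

turn right 84°, forward 3.0 m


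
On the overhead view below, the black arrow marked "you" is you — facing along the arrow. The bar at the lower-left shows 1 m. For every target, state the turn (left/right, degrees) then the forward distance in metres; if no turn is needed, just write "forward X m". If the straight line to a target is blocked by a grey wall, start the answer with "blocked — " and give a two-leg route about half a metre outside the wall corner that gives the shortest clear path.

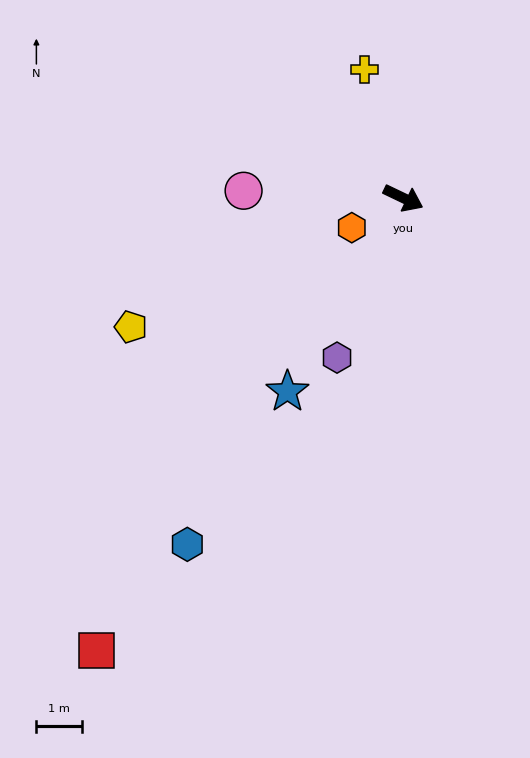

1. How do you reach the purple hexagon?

turn right 87°, forward 3.8 m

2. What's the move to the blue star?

turn right 95°, forward 5.0 m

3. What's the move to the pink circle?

turn right 157°, forward 3.5 m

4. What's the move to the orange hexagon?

turn right 125°, forward 1.3 m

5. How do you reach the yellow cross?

turn left 132°, forward 3.0 m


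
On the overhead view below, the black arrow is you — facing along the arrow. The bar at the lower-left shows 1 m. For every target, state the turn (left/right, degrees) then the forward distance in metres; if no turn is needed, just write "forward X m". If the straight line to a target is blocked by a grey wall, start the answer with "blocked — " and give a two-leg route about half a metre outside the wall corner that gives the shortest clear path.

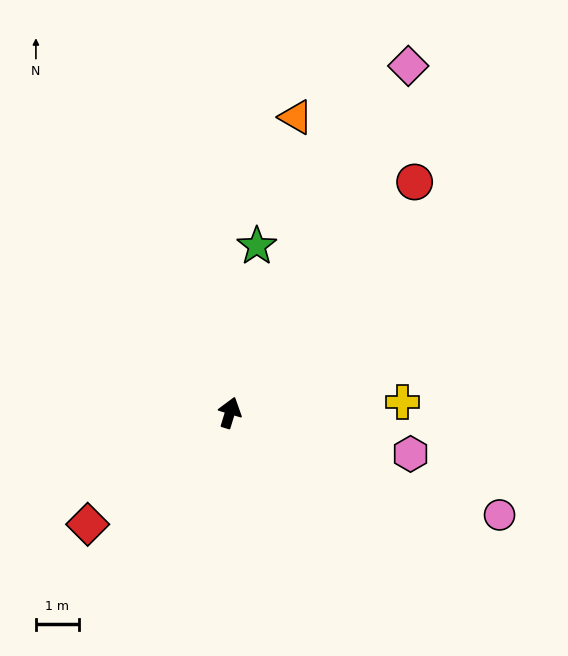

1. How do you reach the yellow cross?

turn right 70°, forward 4.0 m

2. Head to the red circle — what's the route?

turn right 22°, forward 6.8 m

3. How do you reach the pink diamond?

turn right 10°, forward 9.0 m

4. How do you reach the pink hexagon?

turn right 86°, forward 4.3 m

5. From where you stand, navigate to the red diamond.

turn left 145°, forward 4.2 m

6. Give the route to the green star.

turn left 8°, forward 3.9 m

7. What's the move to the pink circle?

turn right 94°, forward 6.7 m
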